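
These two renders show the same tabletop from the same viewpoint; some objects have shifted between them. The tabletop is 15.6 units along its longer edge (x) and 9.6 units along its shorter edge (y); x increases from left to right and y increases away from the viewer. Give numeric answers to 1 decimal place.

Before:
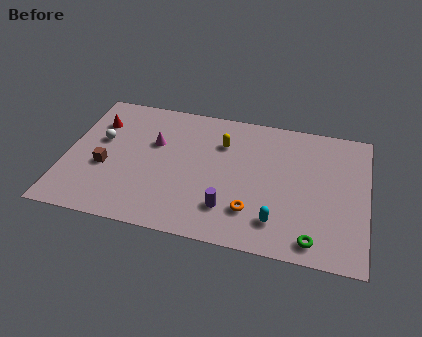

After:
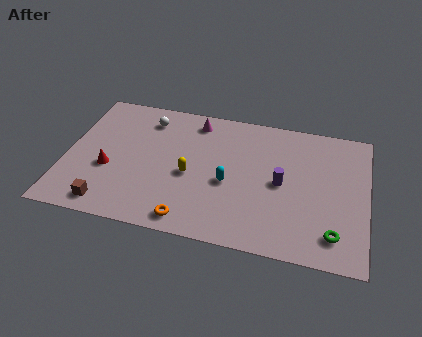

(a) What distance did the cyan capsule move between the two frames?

3.3

The cyan capsule moved from about (11.1, 2.0) to (8.5, 4.1), a distance of √(2.6² + 2.1²) ≈ 3.3.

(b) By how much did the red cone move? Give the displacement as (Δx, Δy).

(0.9, -3.3)

The red cone started near (1.4, 7.0) and ended near (2.3, 3.7).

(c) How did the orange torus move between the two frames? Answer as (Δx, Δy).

(-3.1, -1.3)

From the two frames, the orange torus sits at roughly (9.8, 2.4) before and (6.7, 1.1) after.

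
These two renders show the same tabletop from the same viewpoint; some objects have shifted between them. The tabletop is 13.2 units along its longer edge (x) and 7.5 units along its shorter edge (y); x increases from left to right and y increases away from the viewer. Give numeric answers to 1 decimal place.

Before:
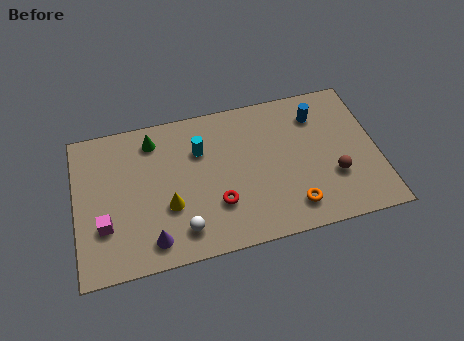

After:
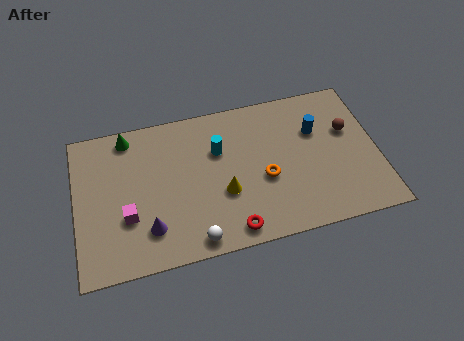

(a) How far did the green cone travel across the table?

1.2

The green cone was near (3.5, 6.2) before and (2.4, 6.6) after, so it travelled √(1.1² + 0.4²) ≈ 1.2 units.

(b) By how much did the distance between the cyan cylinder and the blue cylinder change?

-0.9

The distance was about 5.2 in the first image and 4.3 in the second, so they moved 0.9 units closer together.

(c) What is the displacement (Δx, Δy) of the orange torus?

(-1.1, 1.7)

The orange torus was at about (9.3, 1.4) and moved to about (8.2, 3.1).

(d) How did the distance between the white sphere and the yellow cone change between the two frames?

+1.0

Before: roughly 1.4 units apart; after: 2.4. That's 1.0 units further apart.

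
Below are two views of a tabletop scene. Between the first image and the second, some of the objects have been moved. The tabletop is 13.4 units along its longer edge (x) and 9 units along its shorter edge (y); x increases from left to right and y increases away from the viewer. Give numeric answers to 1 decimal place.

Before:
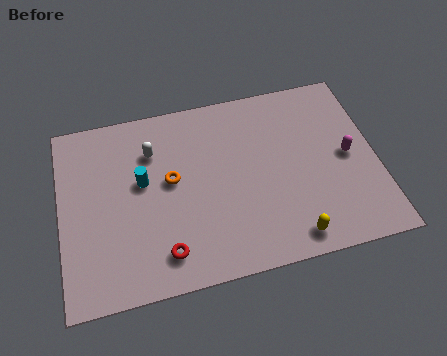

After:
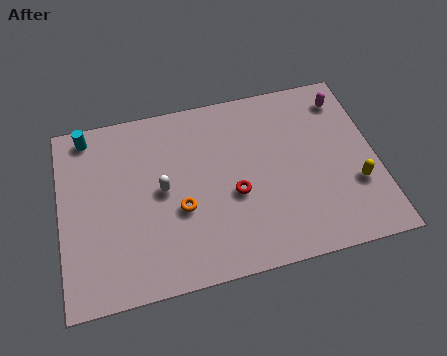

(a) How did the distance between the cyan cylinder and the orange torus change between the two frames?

+4.6

Before: roughly 1.2 units apart; after: 5.8. That's 4.6 units further apart.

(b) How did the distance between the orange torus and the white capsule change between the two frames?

-0.4

They were about 1.7 units apart before and 1.3 after — 0.4 units closer together.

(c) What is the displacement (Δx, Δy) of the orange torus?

(0.3, -1.5)

The orange torus started near (4.7, 5.0) and ended near (5.0, 3.5).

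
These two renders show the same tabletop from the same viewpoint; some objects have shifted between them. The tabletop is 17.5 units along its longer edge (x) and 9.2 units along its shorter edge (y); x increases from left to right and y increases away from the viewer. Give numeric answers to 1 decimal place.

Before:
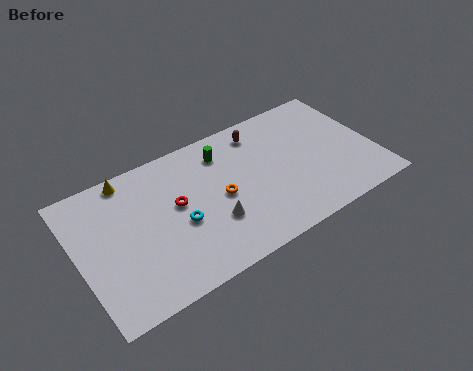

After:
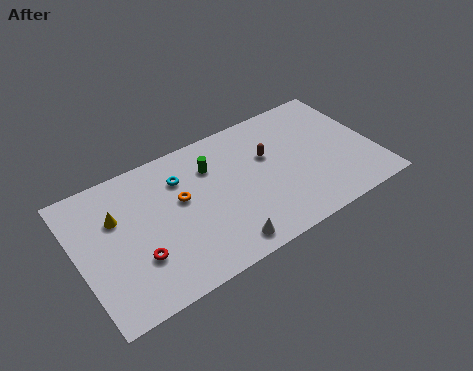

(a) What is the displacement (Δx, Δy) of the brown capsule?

(0.2, -1.9)

The brown capsule started near (11.2, 7.7) and ended near (11.4, 5.8).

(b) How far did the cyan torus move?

2.9

From (5.8, 3.9) to (6.3, 6.8), the cyan torus covered √(0.5² + 2.9²) ≈ 2.9 units.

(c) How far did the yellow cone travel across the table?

2.4

From (3.4, 8.3) to (2.4, 6.1), the yellow cone covered √(1.0² + 2.2²) ≈ 2.4 units.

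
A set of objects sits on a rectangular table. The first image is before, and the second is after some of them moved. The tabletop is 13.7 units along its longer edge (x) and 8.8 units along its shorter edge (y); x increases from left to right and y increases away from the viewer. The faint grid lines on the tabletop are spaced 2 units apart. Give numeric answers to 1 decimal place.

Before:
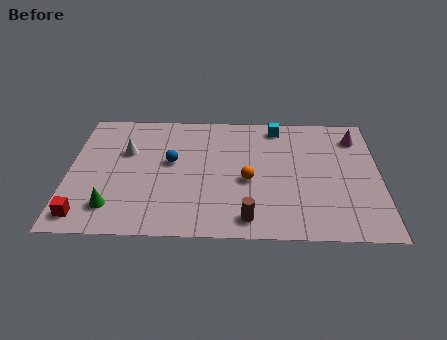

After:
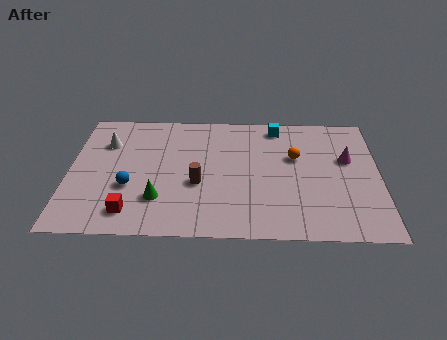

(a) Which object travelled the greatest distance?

the brown cylinder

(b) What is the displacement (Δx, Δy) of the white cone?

(-0.9, 0.6)

From the two frames, the white cone sits at roughly (2.5, 5.7) before and (1.6, 6.3) after.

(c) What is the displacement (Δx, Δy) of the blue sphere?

(-1.8, -1.8)

The blue sphere started near (4.5, 5.0) and ended near (2.7, 3.2).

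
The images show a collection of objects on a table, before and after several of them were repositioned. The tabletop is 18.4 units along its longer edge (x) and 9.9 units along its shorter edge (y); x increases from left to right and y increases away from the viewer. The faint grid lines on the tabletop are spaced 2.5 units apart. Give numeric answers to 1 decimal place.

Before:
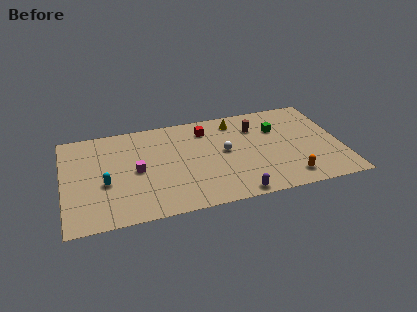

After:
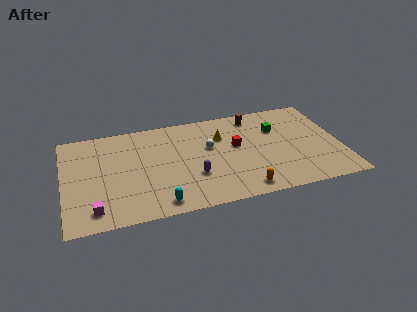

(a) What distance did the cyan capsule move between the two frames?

4.4

The cyan capsule was near (2.7, 4.0) before and (6.1, 1.2) after, so it travelled √(3.4² + 2.8²) ≈ 4.4 units.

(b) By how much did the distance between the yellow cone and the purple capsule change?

-3.3

The distance was about 7.5 in the first image and 4.2 in the second, so they moved 3.3 units closer together.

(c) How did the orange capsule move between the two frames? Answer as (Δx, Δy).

(-3.1, -0.4)

The orange capsule started near (14.7, 1.6) and ended near (11.6, 1.2).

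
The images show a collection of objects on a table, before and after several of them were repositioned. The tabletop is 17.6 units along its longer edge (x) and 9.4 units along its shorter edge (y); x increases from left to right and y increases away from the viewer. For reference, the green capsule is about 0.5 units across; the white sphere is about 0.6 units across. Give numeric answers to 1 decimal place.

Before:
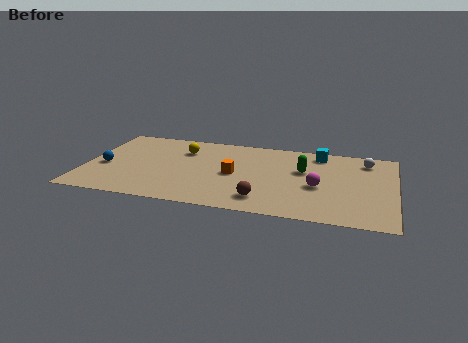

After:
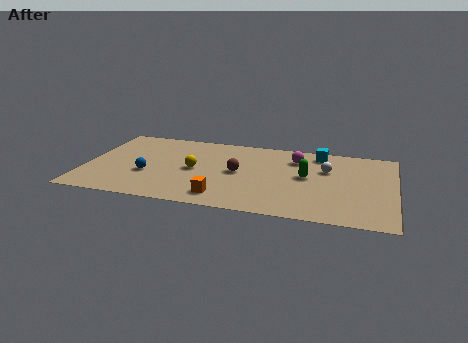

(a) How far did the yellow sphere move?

2.4

The yellow sphere was near (5.4, 6.9) before and (6.2, 4.6) after, so it travelled √(0.8² + 2.3²) ≈ 2.4 units.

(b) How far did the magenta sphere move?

3.5

The magenta sphere moved from about (13.3, 4.0) to (11.9, 7.2), a distance of √(1.4² + 3.2²) ≈ 3.5.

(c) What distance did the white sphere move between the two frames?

2.7

The white sphere moved from about (15.9, 7.7) to (13.7, 6.2), a distance of √(2.2² + 1.5²) ≈ 2.7.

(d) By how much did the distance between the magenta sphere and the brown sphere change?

+0.3

The distance was about 3.7 in the first image and 4.0 in the second, so they moved 0.3 units further apart.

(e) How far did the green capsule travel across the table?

0.7

From (12.4, 5.8) to (12.6, 5.1), the green capsule covered √(0.2² + 0.7²) ≈ 0.7 units.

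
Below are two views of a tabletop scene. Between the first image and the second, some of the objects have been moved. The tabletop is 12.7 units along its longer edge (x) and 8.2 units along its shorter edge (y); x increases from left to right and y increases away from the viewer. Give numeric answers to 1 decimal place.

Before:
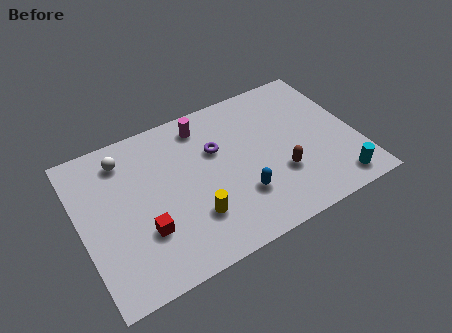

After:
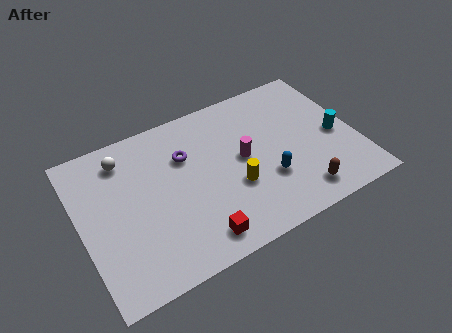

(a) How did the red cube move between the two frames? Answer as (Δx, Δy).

(2.2, -1.4)

The red cube started near (2.7, 2.6) and ended near (4.9, 1.2).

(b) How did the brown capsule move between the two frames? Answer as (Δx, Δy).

(0.7, -1.4)

The brown capsule was at about (9.0, 2.7) and moved to about (9.7, 1.3).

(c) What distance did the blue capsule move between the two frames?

1.3

The blue capsule was near (7.1, 2.4) before and (8.4, 2.7) after, so it travelled √(1.3² + 0.3²) ≈ 1.3 units.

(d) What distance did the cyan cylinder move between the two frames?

2.6

The cyan cylinder was near (11.4, 1.1) before and (11.8, 3.7) after, so it travelled √(0.4² + 2.6²) ≈ 2.6 units.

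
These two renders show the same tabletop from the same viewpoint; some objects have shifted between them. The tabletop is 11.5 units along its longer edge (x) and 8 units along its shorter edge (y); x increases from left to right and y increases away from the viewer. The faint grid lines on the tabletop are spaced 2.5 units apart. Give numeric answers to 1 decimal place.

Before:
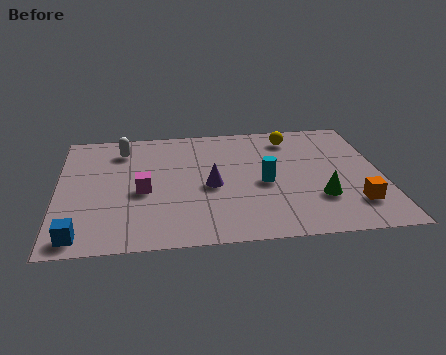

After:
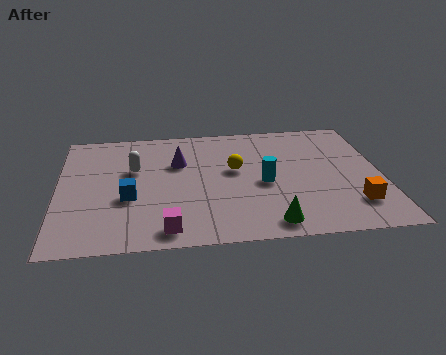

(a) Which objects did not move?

the orange cube and the cyan cylinder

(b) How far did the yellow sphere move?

2.9

The yellow sphere was near (8.4, 6.6) before and (6.3, 4.6) after, so it travelled √(2.1² + 2.0²) ≈ 2.9 units.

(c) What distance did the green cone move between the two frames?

2.3

The green cone moved from about (9.2, 2.4) to (7.4, 1.0), a distance of √(1.8² + 1.4²) ≈ 2.3.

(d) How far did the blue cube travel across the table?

2.8

The blue cube was near (0.8, 0.9) before and (2.5, 3.1) after, so it travelled √(1.7² + 2.2²) ≈ 2.8 units.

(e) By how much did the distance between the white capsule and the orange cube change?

-1.0

Before: roughly 9.3 units apart; after: 8.3. That's 1.0 units closer together.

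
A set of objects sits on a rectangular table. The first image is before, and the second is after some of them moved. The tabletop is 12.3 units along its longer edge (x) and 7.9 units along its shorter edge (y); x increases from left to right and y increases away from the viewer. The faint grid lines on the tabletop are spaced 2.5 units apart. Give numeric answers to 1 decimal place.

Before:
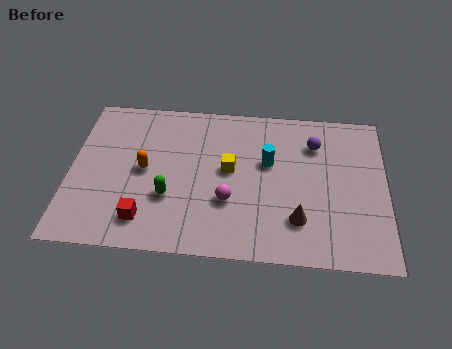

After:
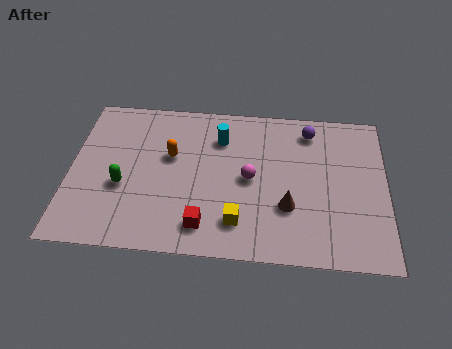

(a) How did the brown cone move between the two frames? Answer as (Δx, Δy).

(-0.4, 0.6)

The brown cone was at about (8.9, 2.0) and moved to about (8.5, 2.6).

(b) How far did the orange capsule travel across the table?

1.3

From (2.9, 4.0) to (3.9, 4.8), the orange capsule covered √(1.0² + 0.8²) ≈ 1.3 units.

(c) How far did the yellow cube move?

2.6

The yellow cube moved from about (6.2, 4.3) to (6.6, 1.7), a distance of √(0.4² + 2.6²) ≈ 2.6.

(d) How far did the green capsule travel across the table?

1.8

The green capsule moved from about (3.9, 2.7) to (2.1, 3.1), a distance of √(1.8² + 0.4²) ≈ 1.8.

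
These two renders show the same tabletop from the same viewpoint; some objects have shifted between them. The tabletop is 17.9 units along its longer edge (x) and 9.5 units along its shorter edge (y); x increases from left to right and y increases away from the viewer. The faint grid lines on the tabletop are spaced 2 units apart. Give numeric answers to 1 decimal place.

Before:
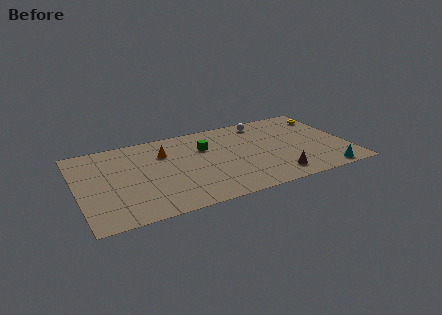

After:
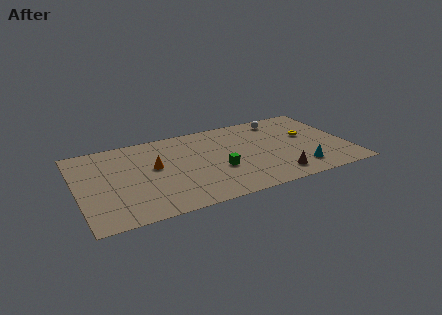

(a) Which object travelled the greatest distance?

the green cube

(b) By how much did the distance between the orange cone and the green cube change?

+1.8

The distance was about 2.7 in the first image and 4.5 in the second, so they moved 1.8 units further apart.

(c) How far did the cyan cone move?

1.9

From (16.0, 0.9) to (14.4, 1.9), the cyan cone covered √(1.6² + 1.0²) ≈ 1.9 units.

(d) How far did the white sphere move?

1.2

From (12.7, 8.2) to (13.9, 8.1), the white sphere covered √(1.2² + 0.1²) ≈ 1.2 units.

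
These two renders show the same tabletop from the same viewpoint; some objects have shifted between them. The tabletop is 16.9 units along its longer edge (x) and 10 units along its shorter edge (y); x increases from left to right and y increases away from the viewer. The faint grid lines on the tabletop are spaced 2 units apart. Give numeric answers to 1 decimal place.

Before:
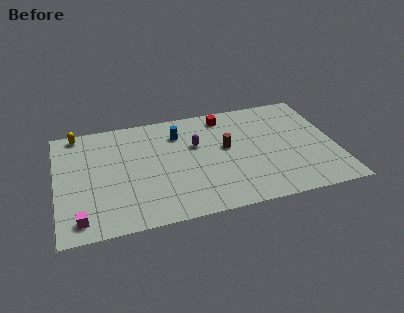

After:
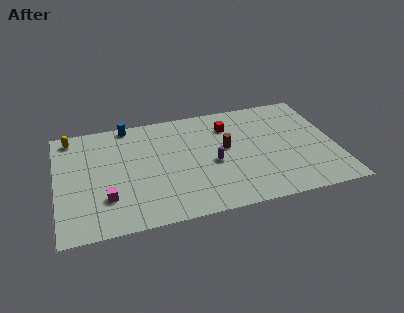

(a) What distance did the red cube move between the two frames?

1.0

The red cube moved from about (10.4, 8.6) to (10.6, 7.6), a distance of √(0.2² + 1.0²) ≈ 1.0.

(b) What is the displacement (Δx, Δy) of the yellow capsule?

(-0.4, -0.3)

The yellow capsule started near (1.4, 9.1) and ended near (1.0, 8.8).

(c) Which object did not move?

the brown cylinder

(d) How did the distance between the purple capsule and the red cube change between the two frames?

+0.4

Before: roughly 3.0 units apart; after: 3.4. That's 0.4 units further apart.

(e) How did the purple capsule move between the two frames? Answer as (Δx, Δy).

(0.9, -1.9)

The purple capsule started near (8.5, 6.3) and ended near (9.4, 4.4).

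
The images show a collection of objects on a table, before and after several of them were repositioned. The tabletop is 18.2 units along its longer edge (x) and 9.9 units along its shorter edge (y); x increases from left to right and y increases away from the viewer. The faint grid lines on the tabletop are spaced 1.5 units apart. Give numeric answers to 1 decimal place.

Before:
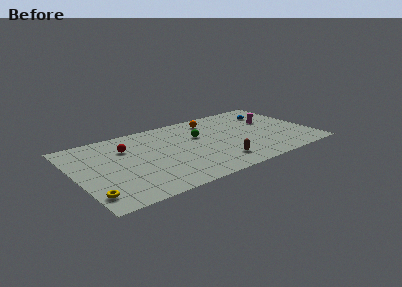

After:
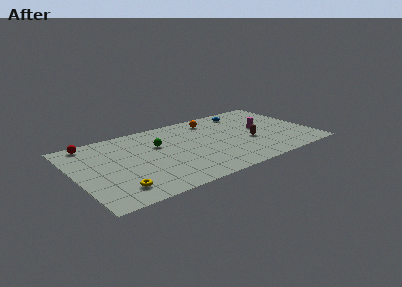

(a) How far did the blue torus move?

2.2

The blue torus moved from about (15.8, 7.5) to (13.8, 8.4), a distance of √(2.0² + 0.9²) ≈ 2.2.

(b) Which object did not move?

the orange sphere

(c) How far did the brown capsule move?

3.4

From (10.5, 2.0) to (13.3, 3.9), the brown capsule covered √(2.8² + 1.9²) ≈ 3.4 units.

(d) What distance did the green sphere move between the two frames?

3.2

The green sphere moved from about (9.7, 6.3) to (6.5, 6.4), a distance of √(3.2² + 0.1²) ≈ 3.2.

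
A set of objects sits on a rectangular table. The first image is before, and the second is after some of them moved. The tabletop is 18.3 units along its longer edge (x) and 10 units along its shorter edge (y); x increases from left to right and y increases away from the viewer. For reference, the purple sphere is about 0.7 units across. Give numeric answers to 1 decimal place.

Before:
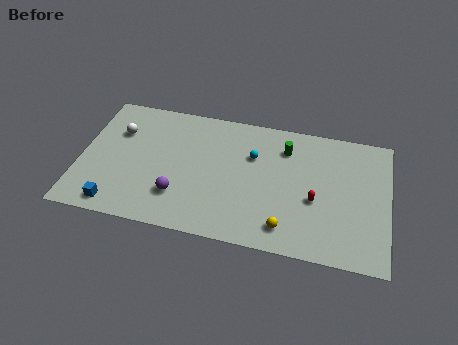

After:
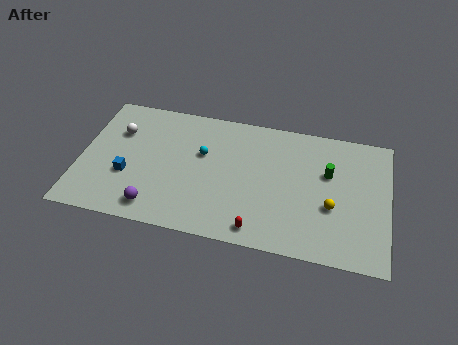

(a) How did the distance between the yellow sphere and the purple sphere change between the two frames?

+4.1

Before: roughly 6.5 units apart; after: 10.6. That's 4.1 units further apart.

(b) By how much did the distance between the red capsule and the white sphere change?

-1.8

They were about 12.2 units apart before and 10.4 after — 1.8 units closer together.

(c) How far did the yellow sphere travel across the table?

3.3

The yellow sphere was near (12.4, 1.7) before and (15.0, 3.8) after, so it travelled √(2.6² + 2.1²) ≈ 3.3 units.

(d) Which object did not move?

the white sphere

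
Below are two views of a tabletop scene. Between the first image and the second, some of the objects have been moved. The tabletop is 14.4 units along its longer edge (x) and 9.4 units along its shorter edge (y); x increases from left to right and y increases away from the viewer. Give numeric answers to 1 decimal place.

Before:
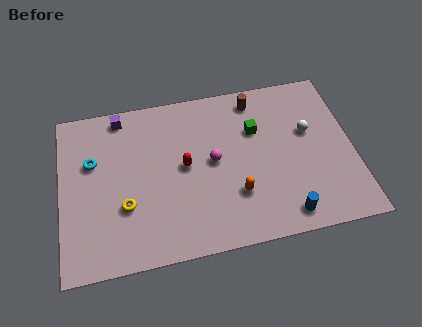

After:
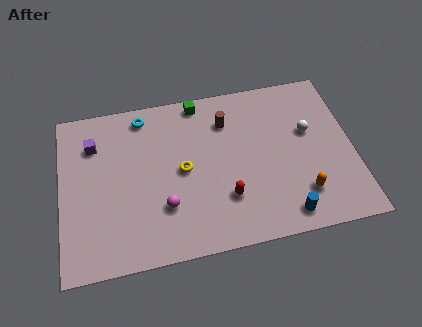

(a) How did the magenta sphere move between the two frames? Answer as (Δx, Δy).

(-2.5, -2.1)

The magenta sphere started near (7.5, 4.9) and ended near (5.0, 2.8).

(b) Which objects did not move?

the blue cylinder and the white sphere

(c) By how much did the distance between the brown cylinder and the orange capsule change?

+0.5

They were about 5.5 units apart before and 6.0 after — 0.5 units further apart.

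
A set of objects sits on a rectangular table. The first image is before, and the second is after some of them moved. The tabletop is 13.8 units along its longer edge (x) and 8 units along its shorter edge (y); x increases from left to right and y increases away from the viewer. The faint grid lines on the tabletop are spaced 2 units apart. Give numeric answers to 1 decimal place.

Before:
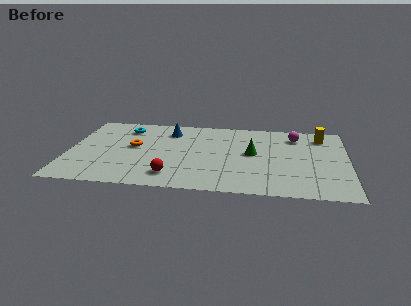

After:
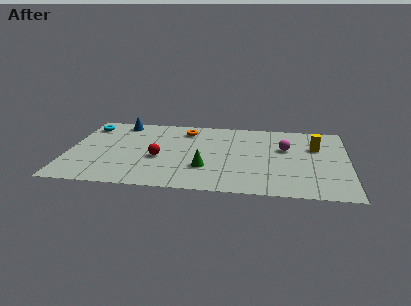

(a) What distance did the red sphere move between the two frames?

1.9

The red sphere was near (5.2, 1.5) before and (4.5, 3.3) after, so it travelled √(0.7² + 1.8²) ≈ 1.9 units.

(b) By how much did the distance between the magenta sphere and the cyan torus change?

+1.5

Before: roughly 8.5 units apart; after: 10.0. That's 1.5 units further apart.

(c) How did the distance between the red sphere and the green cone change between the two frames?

-2.4

They were about 4.8 units apart before and 2.4 after — 2.4 units closer together.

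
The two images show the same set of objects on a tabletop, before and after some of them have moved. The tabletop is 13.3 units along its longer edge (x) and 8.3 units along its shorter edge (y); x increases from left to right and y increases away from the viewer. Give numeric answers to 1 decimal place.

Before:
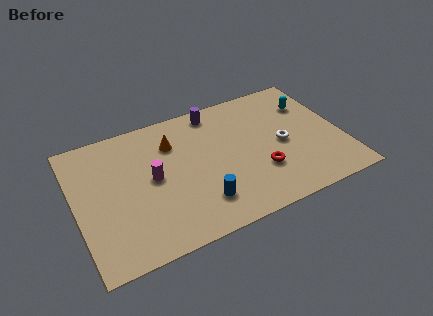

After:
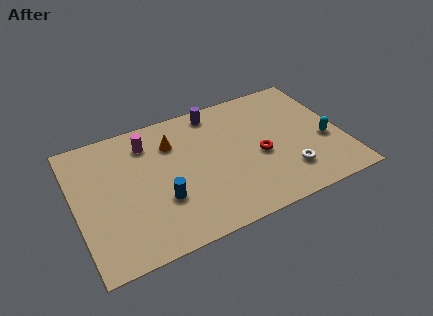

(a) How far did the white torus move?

1.9

The white torus moved from about (10.3, 3.9) to (10.3, 2.0), a distance of √(0.0² + 1.9²) ≈ 1.9.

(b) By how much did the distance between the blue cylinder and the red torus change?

+1.9

Before: roughly 3.2 units apart; after: 5.1. That's 1.9 units further apart.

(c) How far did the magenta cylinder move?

2.3

The magenta cylinder was near (3.8, 4.3) before and (3.8, 6.6) after, so it travelled √(0.0² + 2.3²) ≈ 2.3 units.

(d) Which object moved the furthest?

the cyan capsule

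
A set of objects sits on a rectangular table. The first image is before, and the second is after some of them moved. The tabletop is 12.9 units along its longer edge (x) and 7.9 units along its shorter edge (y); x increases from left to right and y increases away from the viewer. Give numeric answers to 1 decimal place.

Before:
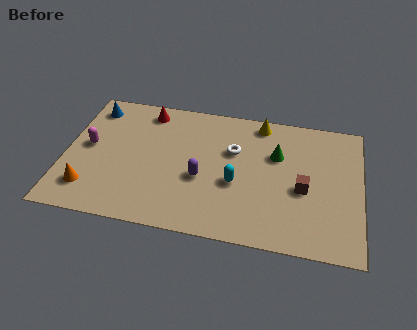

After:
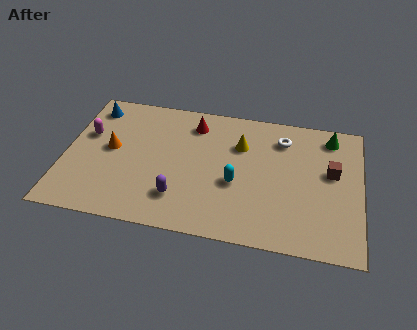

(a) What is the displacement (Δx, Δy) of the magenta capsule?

(-0.1, 0.7)

The magenta capsule was at about (1.0, 4.2) and moved to about (0.9, 4.9).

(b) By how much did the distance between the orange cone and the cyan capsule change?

-0.9

The distance was about 6.5 in the first image and 5.6 in the second, so they moved 0.9 units closer together.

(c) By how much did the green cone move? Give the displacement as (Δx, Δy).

(2.3, 1.5)

The green cone started near (9.2, 5.2) and ended near (11.5, 6.7).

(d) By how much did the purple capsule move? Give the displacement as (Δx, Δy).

(-0.9, -1.3)

The purple capsule started near (6.0, 3.2) and ended near (5.1, 1.9).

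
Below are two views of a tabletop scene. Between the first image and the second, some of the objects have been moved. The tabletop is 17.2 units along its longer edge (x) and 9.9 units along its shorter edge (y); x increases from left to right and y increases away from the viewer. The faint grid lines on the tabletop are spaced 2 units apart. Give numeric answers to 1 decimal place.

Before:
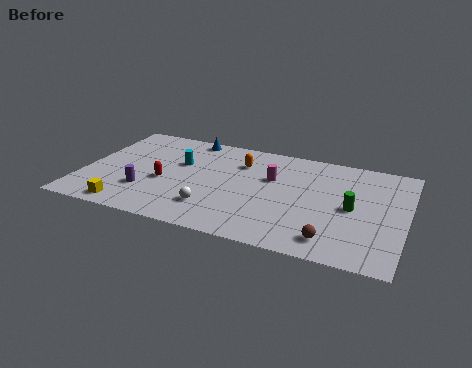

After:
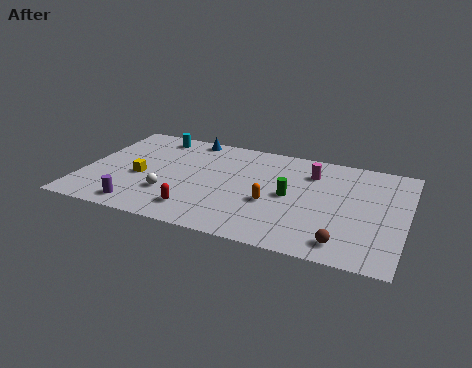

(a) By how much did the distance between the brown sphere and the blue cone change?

+0.5

They were about 11.2 units apart before and 11.7 after — 0.5 units further apart.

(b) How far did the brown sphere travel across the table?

0.6

The brown sphere was near (13.6, 1.6) before and (14.2, 1.5) after, so it travelled √(0.6² + 0.1²) ≈ 0.6 units.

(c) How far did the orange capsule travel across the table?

3.9

From (8.2, 7.3) to (10.2, 3.9), the orange capsule covered √(2.0² + 3.4²) ≈ 3.9 units.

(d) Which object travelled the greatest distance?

the orange capsule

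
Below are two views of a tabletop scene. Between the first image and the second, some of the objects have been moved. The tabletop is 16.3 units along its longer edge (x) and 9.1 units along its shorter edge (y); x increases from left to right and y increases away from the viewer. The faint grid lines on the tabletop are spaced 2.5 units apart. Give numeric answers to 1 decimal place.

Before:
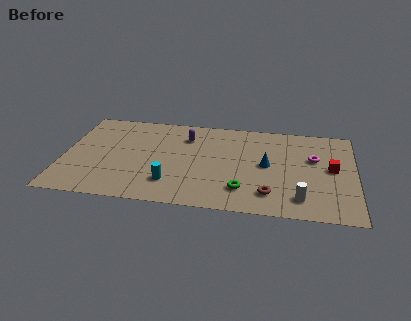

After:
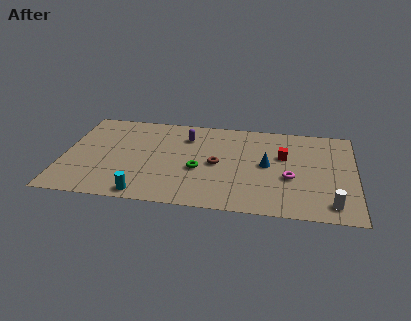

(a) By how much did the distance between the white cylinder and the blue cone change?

+1.3

The distance was about 3.6 in the first image and 4.9 in the second, so they moved 1.3 units further apart.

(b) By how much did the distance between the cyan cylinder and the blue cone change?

+1.8

They were about 5.9 units apart before and 7.7 after — 1.8 units further apart.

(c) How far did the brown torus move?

3.9

From (11.6, 1.9) to (8.6, 4.4), the brown torus covered √(3.0² + 2.5²) ≈ 3.9 units.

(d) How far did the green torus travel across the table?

3.0

The green torus was near (10.1, 2.1) before and (7.6, 3.7) after, so it travelled √(2.5² + 1.6²) ≈ 3.0 units.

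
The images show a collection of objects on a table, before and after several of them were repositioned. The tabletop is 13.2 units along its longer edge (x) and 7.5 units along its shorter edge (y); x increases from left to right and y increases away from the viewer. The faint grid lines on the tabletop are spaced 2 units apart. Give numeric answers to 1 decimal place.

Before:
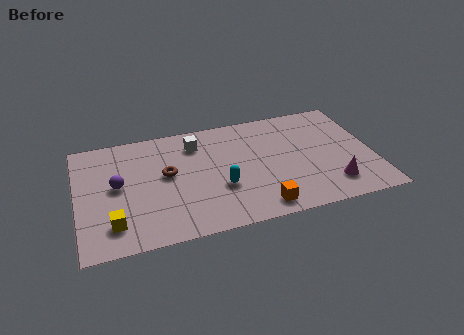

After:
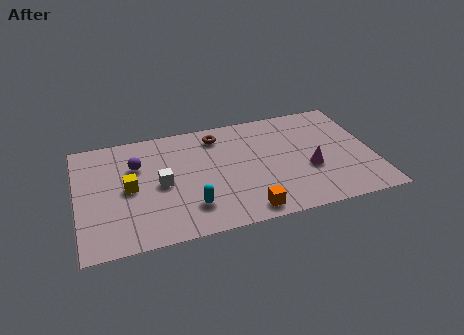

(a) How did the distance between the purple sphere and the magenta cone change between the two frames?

-1.8

They were about 9.7 units apart before and 7.9 after — 1.8 units closer together.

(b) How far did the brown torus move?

3.1

From (4.0, 4.2) to (6.4, 6.2), the brown torus covered √(2.4² + 2.0²) ≈ 3.1 units.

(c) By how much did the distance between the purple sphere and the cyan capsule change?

-0.7

They were about 4.7 units apart before and 4.0 after — 0.7 units closer together.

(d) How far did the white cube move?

2.9

The white cube moved from about (5.4, 5.9) to (3.7, 3.6), a distance of √(1.7² + 2.3²) ≈ 2.9.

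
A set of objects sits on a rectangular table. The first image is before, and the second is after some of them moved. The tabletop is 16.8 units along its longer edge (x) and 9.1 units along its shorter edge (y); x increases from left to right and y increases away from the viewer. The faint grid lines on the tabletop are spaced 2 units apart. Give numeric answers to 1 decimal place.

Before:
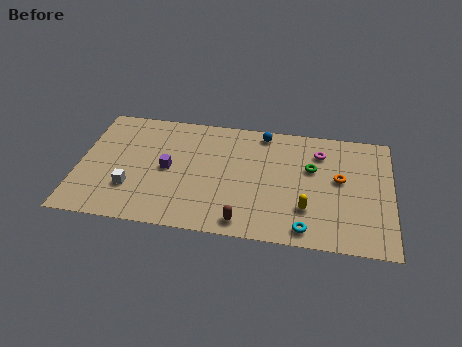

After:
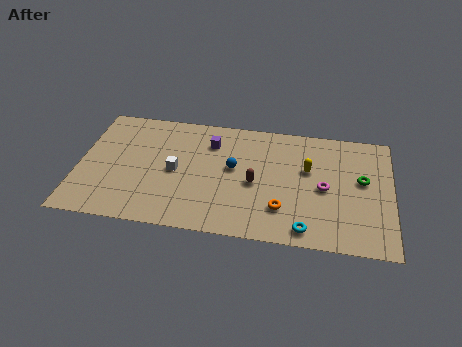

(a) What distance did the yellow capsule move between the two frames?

3.0

The yellow capsule moved from about (12.3, 2.6) to (12.3, 5.6), a distance of √(0.0² + 3.0²) ≈ 3.0.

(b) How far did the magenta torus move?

2.7

From (12.9, 7.0) to (13.2, 4.3), the magenta torus covered √(0.3² + 2.7²) ≈ 2.7 units.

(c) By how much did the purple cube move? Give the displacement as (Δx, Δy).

(2.2, 2.4)

The purple cube was at about (4.8, 4.5) and moved to about (7.0, 6.9).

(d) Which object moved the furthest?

the orange torus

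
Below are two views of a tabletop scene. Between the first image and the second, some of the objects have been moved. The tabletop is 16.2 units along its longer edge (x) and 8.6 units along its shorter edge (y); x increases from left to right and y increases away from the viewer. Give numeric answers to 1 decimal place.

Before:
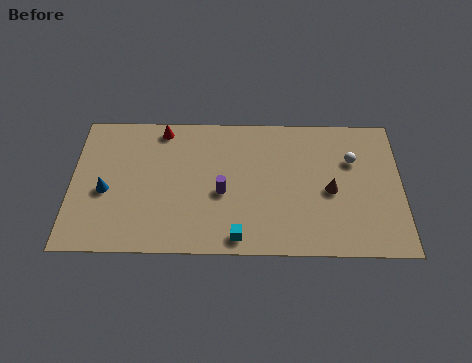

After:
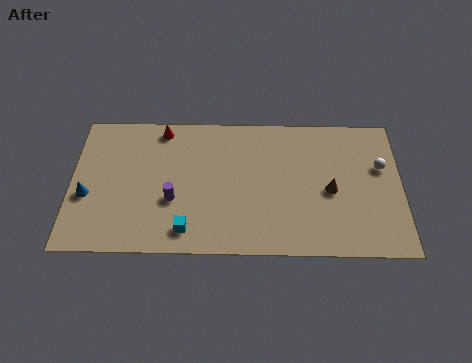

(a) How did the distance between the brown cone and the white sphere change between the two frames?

+0.7

Before: roughly 2.2 units apart; after: 2.9. That's 0.7 units further apart.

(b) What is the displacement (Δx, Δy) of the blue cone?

(-0.9, -0.3)

The blue cone started near (1.7, 3.7) and ended near (0.8, 3.4).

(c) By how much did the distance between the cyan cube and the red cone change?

-1.3

They were about 7.6 units apart before and 6.3 after — 1.3 units closer together.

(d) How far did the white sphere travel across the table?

1.5

The white sphere moved from about (13.8, 5.8) to (15.2, 5.4), a distance of √(1.4² + 0.4²) ≈ 1.5.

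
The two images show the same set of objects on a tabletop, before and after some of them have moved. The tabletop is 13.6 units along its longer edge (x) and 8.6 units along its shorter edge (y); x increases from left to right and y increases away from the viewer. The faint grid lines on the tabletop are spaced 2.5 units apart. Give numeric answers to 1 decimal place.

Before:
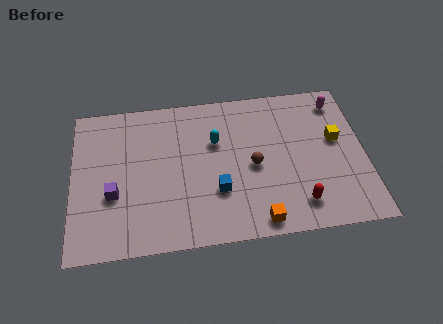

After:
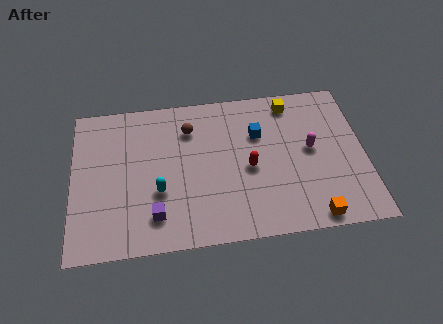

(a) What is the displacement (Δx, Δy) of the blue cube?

(2.0, 3.0)

The blue cube started near (6.7, 2.8) and ended near (8.7, 5.8).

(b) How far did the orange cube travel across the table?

2.5

The orange cube moved from about (8.5, 0.9) to (11.0, 0.8), a distance of √(2.5² + 0.1²) ≈ 2.5.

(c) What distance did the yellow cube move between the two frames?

3.1

The yellow cube moved from about (12.3, 5.0) to (10.3, 7.4), a distance of √(2.0² + 2.4²) ≈ 3.1.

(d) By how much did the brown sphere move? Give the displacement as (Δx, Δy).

(-2.9, 2.5)

The brown sphere was at about (8.4, 4.0) and moved to about (5.5, 6.5).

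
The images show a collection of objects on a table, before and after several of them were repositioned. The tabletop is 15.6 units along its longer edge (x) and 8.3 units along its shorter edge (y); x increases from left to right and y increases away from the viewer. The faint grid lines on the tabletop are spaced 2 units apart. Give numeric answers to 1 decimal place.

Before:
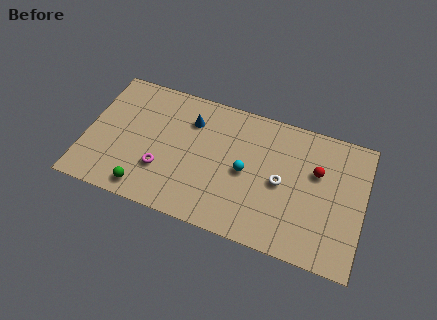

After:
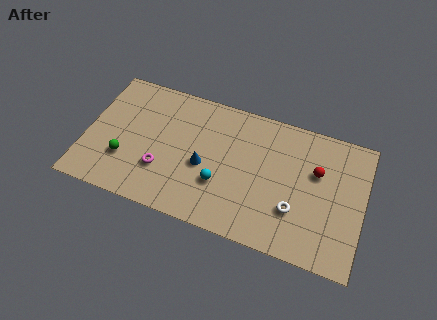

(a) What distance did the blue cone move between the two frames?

2.8

The blue cone moved from about (5.7, 6.2) to (6.7, 3.6), a distance of √(1.0² + 2.6²) ≈ 2.8.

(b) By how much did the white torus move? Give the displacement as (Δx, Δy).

(0.9, -1.4)

The white torus was at about (11.0, 4.0) and moved to about (11.9, 2.6).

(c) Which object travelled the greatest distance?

the blue cone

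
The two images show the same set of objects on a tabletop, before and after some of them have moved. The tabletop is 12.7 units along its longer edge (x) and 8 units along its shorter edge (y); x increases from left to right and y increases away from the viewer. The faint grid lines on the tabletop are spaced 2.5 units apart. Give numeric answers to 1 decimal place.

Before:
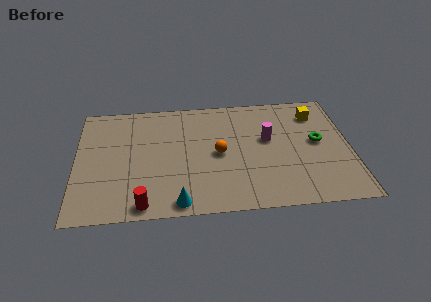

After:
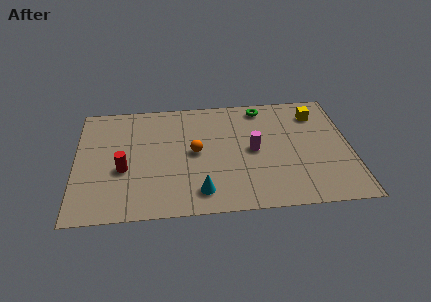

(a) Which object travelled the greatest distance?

the green torus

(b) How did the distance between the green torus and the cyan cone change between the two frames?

-1.0

They were about 7.4 units apart before and 6.4 after — 1.0 units closer together.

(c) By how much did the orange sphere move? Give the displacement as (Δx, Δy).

(-1.1, 0.2)

From the two frames, the orange sphere sits at roughly (6.6, 3.9) before and (5.5, 4.1) after.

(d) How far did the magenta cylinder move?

1.0

From (8.9, 4.7) to (8.2, 4.0), the magenta cylinder covered √(0.7² + 0.7²) ≈ 1.0 units.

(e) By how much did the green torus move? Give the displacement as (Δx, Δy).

(-2.5, 2.7)

The green torus started near (11.2, 4.3) and ended near (8.7, 7.0).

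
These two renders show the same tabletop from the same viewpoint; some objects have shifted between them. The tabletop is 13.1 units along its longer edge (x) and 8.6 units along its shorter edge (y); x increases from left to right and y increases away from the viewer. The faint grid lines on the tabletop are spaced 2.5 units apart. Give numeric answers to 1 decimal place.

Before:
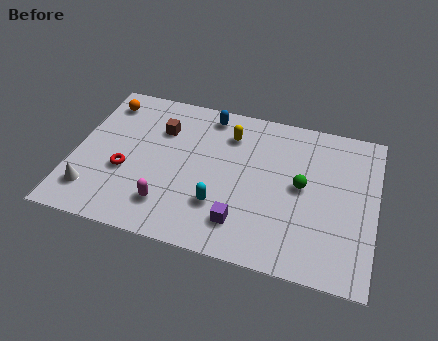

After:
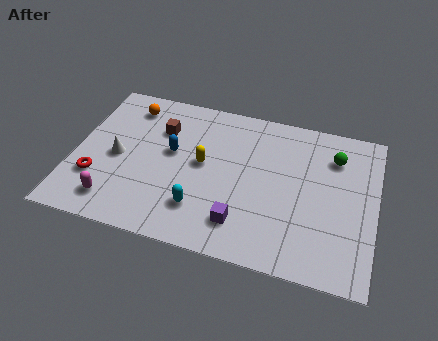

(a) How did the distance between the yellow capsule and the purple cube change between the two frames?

-1.5

Before: roughly 4.9 units apart; after: 3.4. That's 1.5 units closer together.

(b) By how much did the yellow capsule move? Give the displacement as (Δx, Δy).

(-1.0, -2.0)

From the two frames, the yellow capsule sits at roughly (6.6, 6.6) before and (5.6, 4.6) after.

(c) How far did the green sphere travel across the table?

2.4

From (9.9, 4.5) to (11.2, 6.5), the green sphere covered √(1.3² + 2.0²) ≈ 2.4 units.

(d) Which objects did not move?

the purple cube and the brown cube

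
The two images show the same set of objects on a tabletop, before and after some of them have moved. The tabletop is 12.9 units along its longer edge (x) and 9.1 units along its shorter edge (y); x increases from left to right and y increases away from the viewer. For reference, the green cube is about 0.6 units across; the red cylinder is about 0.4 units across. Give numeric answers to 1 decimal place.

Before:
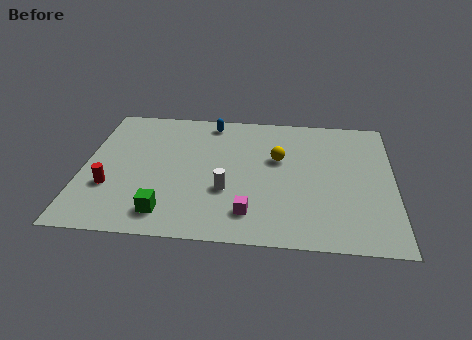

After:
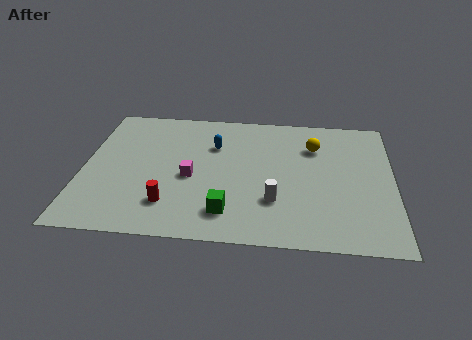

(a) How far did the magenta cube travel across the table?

3.3

From (7.0, 1.8) to (4.5, 4.0), the magenta cube covered √(2.5² + 2.2²) ≈ 3.3 units.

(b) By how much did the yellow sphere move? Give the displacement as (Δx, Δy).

(1.5, 1.0)

The yellow sphere started near (8.1, 5.6) and ended near (9.6, 6.6).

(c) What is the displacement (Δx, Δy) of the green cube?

(2.5, 0.3)

The green cube was at about (3.6, 1.5) and moved to about (6.1, 1.8).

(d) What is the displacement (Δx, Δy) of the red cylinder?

(2.5, -0.9)

The red cylinder started near (1.2, 3.0) and ended near (3.7, 2.1).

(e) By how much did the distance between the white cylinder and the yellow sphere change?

+1.0

They were about 3.2 units apart before and 4.2 after — 1.0 units further apart.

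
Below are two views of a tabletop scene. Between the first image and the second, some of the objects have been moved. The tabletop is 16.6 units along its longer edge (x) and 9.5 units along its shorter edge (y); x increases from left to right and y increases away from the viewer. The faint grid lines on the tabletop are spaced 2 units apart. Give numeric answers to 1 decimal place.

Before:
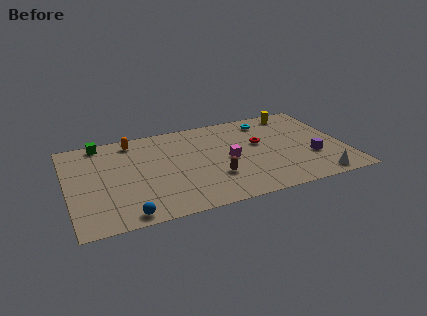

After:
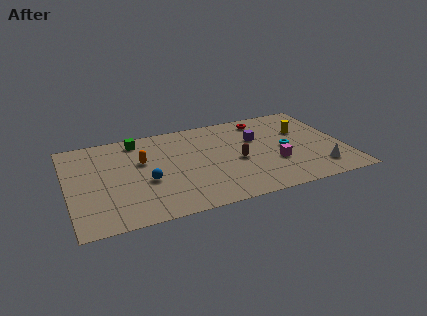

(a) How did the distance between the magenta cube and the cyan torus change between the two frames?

-2.8

The distance was about 4.3 in the first image and 1.5 in the second, so they moved 2.8 units closer together.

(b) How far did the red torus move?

2.5

From (11.6, 5.6) to (12.1, 8.1), the red torus covered √(0.5² + 2.5²) ≈ 2.5 units.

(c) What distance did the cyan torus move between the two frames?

3.4

From (12.3, 7.9) to (13.1, 4.6), the cyan torus covered √(0.8² + 3.3²) ≈ 3.4 units.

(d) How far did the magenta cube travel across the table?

3.0

The magenta cube moved from about (9.6, 4.5) to (12.3, 3.3), a distance of √(2.7² + 1.2²) ≈ 3.0.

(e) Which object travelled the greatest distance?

the purple cube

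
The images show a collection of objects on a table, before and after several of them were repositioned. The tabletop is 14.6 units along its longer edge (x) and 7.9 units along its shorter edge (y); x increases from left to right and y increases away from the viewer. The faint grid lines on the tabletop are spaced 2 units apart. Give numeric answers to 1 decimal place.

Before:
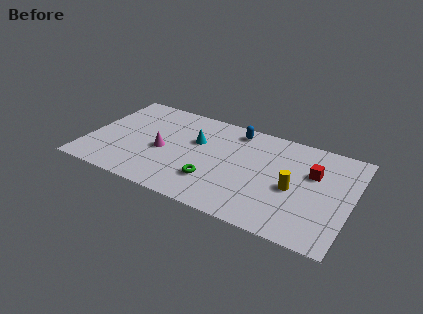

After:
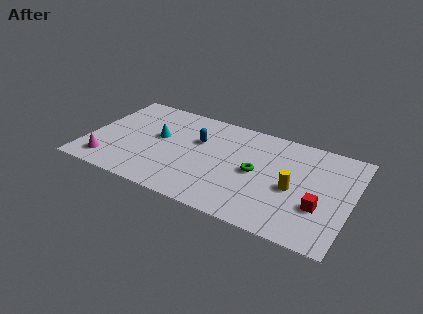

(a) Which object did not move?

the yellow cylinder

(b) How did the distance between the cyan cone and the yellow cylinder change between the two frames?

+2.0

The distance was about 5.8 in the first image and 7.8 in the second, so they moved 2.0 units further apart.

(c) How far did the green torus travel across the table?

2.8

The green torus moved from about (7.2, 2.2) to (9.4, 3.9), a distance of √(2.2² + 1.7²) ≈ 2.8.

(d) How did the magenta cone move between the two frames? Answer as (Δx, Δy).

(-2.8, -2.1)

The magenta cone was at about (4.2, 3.5) and moved to about (1.4, 1.4).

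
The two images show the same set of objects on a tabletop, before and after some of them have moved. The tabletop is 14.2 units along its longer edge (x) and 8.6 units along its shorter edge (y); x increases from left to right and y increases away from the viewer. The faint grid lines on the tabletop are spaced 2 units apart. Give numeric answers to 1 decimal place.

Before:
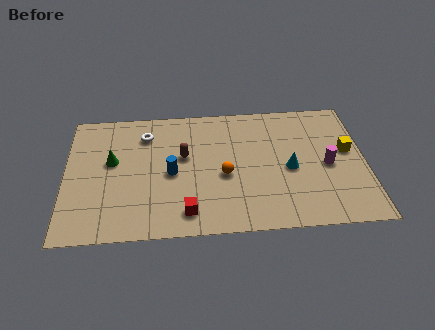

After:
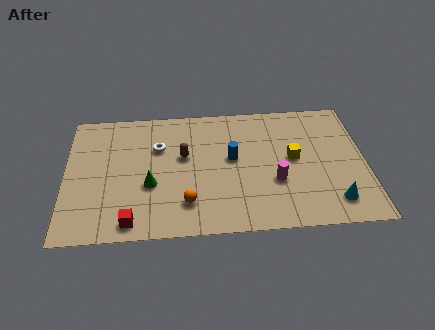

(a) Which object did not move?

the brown capsule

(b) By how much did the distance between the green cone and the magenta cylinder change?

-4.3

The distance was about 10.2 in the first image and 5.9 in the second, so they moved 4.3 units closer together.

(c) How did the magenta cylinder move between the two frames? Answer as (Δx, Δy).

(-2.5, -0.9)

The magenta cylinder was at about (12.4, 4.0) and moved to about (9.9, 3.1).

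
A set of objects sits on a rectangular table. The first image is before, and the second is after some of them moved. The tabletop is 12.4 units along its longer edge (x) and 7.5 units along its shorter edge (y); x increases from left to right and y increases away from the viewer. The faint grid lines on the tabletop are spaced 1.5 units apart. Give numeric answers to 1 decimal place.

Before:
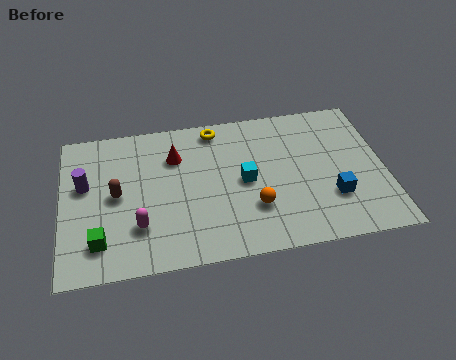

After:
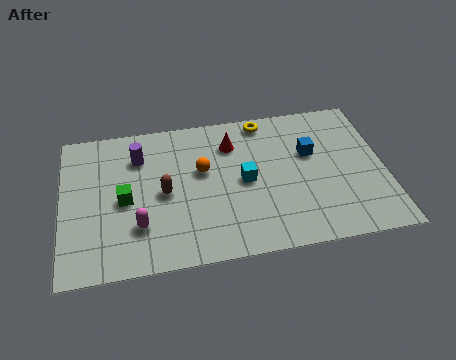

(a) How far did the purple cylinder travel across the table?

2.4

The purple cylinder was near (0.9, 4.5) before and (3.0, 5.6) after, so it travelled √(2.1² + 1.1²) ≈ 2.4 units.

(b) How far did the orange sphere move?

2.9

The orange sphere was near (7.3, 2.3) before and (5.4, 4.5) after, so it travelled √(1.9² + 2.2²) ≈ 2.9 units.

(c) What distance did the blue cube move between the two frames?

2.5

The blue cube moved from about (10.3, 2.3) to (9.6, 4.7), a distance of √(0.7² + 2.4²) ≈ 2.5.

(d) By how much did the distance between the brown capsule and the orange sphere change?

-3.7

They were about 5.4 units apart before and 1.7 after — 3.7 units closer together.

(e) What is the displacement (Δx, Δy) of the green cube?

(1.0, 1.9)

The green cube was at about (1.4, 1.6) and moved to about (2.4, 3.5).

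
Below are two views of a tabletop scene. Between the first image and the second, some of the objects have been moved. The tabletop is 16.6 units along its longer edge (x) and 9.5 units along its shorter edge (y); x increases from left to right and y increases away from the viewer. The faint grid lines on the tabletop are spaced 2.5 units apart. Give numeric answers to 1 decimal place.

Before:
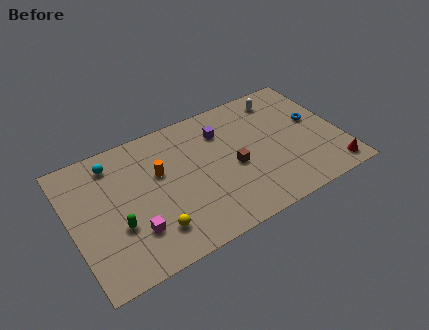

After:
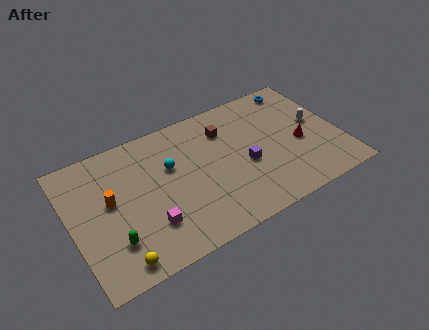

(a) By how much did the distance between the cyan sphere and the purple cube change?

-1.9

They were about 6.7 units apart before and 4.8 after — 1.9 units closer together.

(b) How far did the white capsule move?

3.3

The white capsule was near (13.5, 8.0) before and (15.3, 5.2) after, so it travelled √(1.8² + 2.8²) ≈ 3.3 units.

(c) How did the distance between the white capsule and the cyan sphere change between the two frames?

-1.5

Before: roughly 10.6 units apart; after: 9.1. That's 1.5 units closer together.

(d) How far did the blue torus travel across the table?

3.0

From (15.2, 5.4) to (14.7, 8.4), the blue torus covered √(0.5² + 3.0²) ≈ 3.0 units.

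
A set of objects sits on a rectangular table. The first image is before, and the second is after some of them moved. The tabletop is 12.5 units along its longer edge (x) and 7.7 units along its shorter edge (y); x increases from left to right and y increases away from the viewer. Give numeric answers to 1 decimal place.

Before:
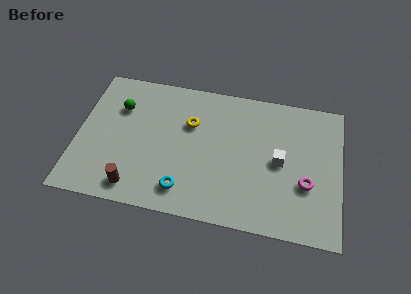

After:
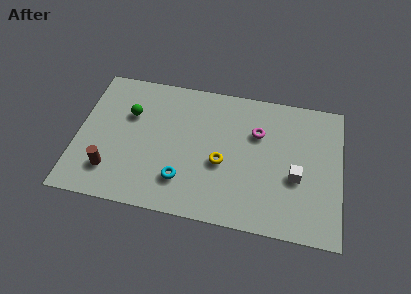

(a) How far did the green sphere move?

0.6

The green sphere was near (1.9, 5.4) before and (2.4, 5.1) after, so it travelled √(0.5² + 0.3²) ≈ 0.6 units.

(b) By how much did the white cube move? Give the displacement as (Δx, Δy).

(0.8, -0.7)

The white cube was at about (9.6, 3.8) and moved to about (10.4, 3.1).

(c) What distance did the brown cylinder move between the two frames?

1.4

From (2.9, 1.1) to (1.7, 1.8), the brown cylinder covered √(1.2² + 0.7²) ≈ 1.4 units.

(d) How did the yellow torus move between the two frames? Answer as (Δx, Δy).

(1.6, -1.9)

The yellow torus started near (5.3, 5.1) and ended near (6.9, 3.2).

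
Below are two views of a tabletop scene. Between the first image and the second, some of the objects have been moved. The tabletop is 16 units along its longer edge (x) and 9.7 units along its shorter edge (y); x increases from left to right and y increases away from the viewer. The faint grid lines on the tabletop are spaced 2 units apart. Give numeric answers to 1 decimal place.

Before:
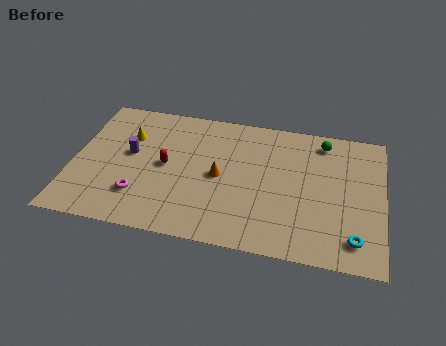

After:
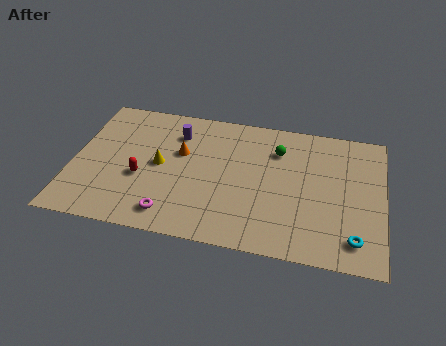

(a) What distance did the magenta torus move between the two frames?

2.0

From (3.6, 2.5) to (5.3, 1.5), the magenta torus covered √(1.7² + 1.0²) ≈ 2.0 units.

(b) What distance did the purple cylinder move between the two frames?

3.0

The purple cylinder moved from about (2.9, 5.4) to (5.2, 7.4), a distance of √(2.3² + 2.0²) ≈ 3.0.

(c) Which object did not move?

the cyan torus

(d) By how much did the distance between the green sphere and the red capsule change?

-1.0

The distance was about 8.7 in the first image and 7.7 in the second, so they moved 1.0 units closer together.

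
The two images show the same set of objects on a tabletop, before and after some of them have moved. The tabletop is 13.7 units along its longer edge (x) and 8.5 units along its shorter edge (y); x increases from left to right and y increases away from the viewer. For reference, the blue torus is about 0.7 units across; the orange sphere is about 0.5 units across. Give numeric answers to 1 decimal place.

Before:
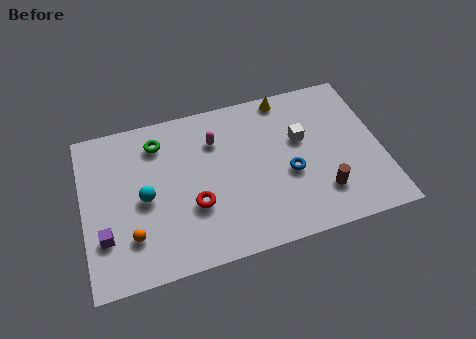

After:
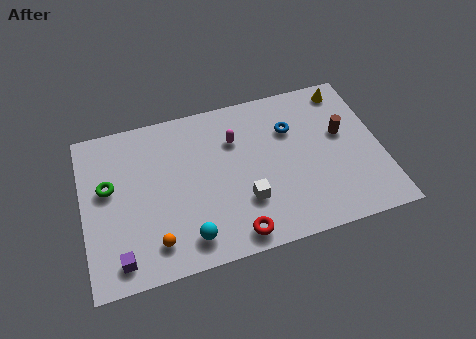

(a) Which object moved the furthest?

the white cube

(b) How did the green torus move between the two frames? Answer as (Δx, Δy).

(-2.4, -1.8)

The green torus started near (3.6, 6.8) and ended near (1.2, 5.0).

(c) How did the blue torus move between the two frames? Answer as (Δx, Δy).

(0.3, 2.4)

From the two frames, the blue torus sits at roughly (9.4, 3.5) before and (9.7, 5.9) after.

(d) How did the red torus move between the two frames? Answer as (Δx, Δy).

(1.7, -2.0)

From the two frames, the red torus sits at roughly (5.0, 3.0) before and (6.7, 1.0) after.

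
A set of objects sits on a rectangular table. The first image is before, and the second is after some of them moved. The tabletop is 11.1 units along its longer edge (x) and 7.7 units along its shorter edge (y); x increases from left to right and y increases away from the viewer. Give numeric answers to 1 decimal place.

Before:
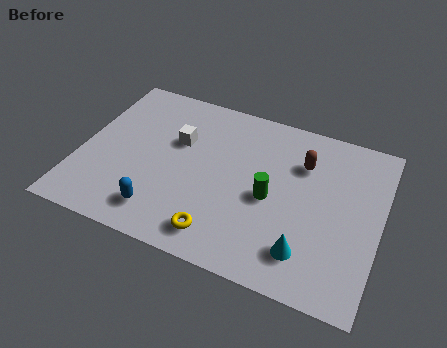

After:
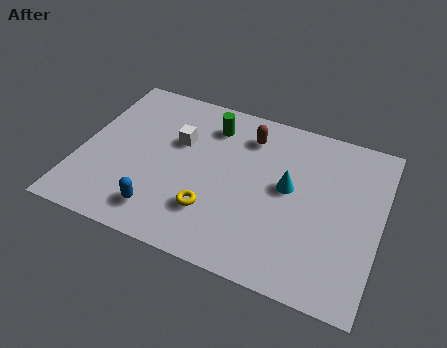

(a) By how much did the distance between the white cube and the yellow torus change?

-1.0

They were about 4.2 units apart before and 3.2 after — 1.0 units closer together.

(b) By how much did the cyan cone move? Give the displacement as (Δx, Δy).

(-0.9, 2.6)

From the two frames, the cyan cone sits at roughly (8.6, 1.6) before and (7.7, 4.2) after.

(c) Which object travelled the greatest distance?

the green cylinder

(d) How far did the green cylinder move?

3.6

The green cylinder moved from about (7.1, 3.5) to (4.6, 6.1), a distance of √(2.5² + 2.6²) ≈ 3.6.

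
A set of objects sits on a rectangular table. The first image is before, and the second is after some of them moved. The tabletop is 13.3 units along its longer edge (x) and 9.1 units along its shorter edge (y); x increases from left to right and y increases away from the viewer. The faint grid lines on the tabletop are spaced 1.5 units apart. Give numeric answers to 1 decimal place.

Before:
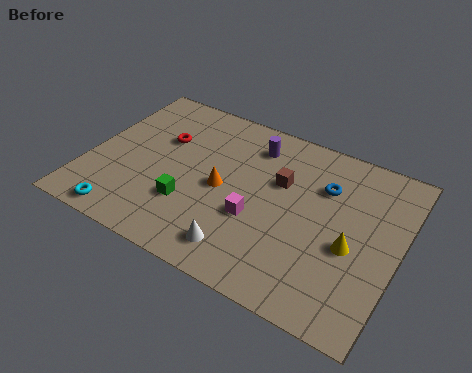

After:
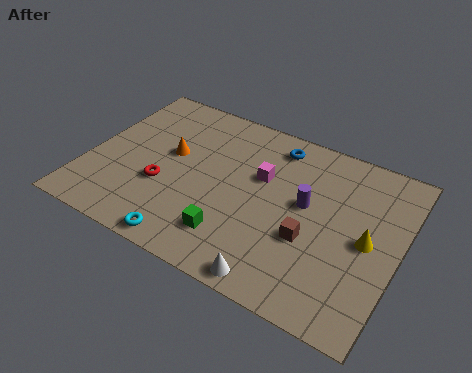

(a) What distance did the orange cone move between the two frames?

2.6

The orange cone moved from about (5.8, 4.3) to (3.4, 5.2), a distance of √(2.4² + 0.9²) ≈ 2.6.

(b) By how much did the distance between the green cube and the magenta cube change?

+0.9

Before: roughly 2.9 units apart; after: 3.8. That's 0.9 units further apart.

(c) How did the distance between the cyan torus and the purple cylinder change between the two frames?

-1.7

The distance was about 7.9 in the first image and 6.2 in the second, so they moved 1.7 units closer together.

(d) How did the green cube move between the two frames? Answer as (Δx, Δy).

(2.0, -0.8)

From the two frames, the green cube sits at roughly (4.6, 2.8) before and (6.6, 2.0) after.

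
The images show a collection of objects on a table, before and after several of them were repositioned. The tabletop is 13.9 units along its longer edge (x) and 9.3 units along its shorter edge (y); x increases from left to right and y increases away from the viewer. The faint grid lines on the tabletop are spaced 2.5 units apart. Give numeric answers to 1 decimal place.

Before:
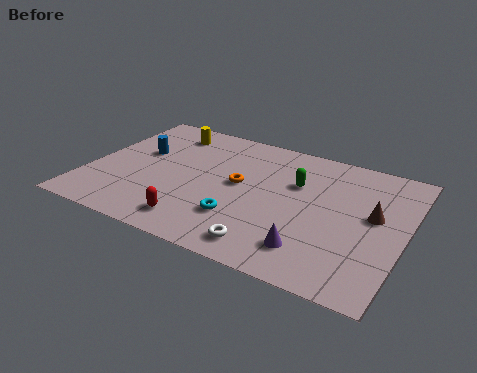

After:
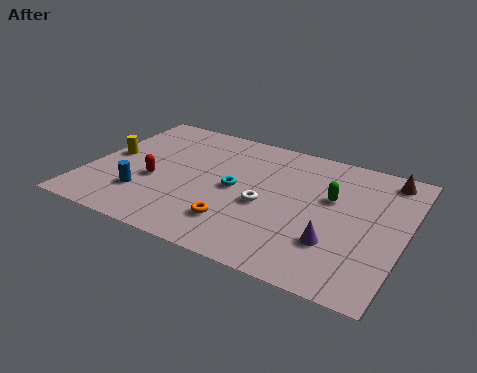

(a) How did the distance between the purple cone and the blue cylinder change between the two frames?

-0.6

The distance was about 9.0 in the first image and 8.4 in the second, so they moved 0.6 units closer together.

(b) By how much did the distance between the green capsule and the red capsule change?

+1.9

Before: roughly 6.0 units apart; after: 7.9. That's 1.9 units further apart.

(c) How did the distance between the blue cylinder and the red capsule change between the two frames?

-4.0

They were about 5.2 units apart before and 1.2 after — 4.0 units closer together.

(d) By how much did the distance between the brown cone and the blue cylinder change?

+1.0

The distance was about 10.5 in the first image and 11.5 in the second, so they moved 1.0 units further apart.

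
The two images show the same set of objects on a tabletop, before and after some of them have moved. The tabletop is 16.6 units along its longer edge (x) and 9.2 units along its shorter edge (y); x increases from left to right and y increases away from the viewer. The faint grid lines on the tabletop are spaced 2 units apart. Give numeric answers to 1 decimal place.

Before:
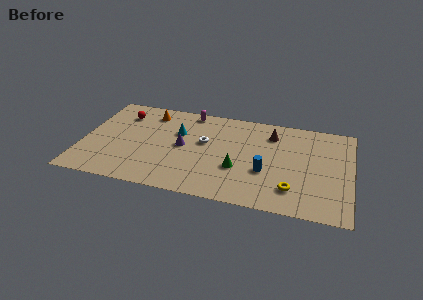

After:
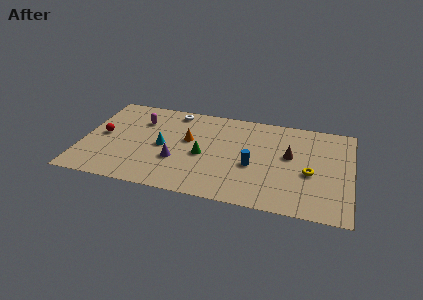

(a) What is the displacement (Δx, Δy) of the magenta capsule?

(-3.0, -1.6)

The magenta capsule was at about (6.4, 8.3) and moved to about (3.4, 6.7).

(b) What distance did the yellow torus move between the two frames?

2.1

The yellow torus moved from about (13.1, 2.1) to (14.1, 3.9), a distance of √(1.0² + 1.8²) ≈ 2.1.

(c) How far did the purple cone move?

1.5

From (6.2, 4.7) to (5.9, 3.2), the purple cone covered √(0.3² + 1.5²) ≈ 1.5 units.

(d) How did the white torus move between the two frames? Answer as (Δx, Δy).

(-2.1, 2.7)

From the two frames, the white torus sits at roughly (7.5, 5.4) before and (5.4, 8.1) after.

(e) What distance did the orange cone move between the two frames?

3.4

The orange cone moved from about (3.9, 7.6) to (6.5, 5.4), a distance of √(2.6² + 2.2²) ≈ 3.4.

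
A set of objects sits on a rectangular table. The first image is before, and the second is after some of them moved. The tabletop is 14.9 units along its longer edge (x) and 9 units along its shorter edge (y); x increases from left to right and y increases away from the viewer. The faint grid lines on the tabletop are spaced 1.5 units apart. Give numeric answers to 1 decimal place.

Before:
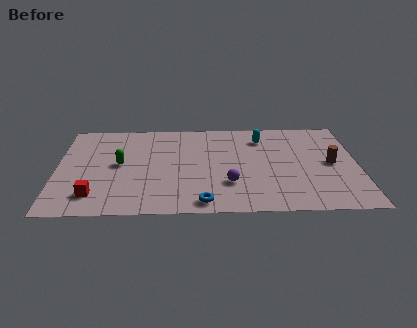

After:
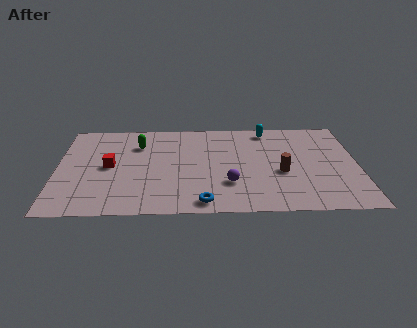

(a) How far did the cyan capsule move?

0.9

The cyan capsule moved from about (10.2, 7.1) to (10.5, 7.9), a distance of √(0.3² + 0.8²) ≈ 0.9.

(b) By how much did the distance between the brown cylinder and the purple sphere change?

-2.6

They were about 5.4 units apart before and 2.8 after — 2.6 units closer together.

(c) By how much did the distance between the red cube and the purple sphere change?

-0.5

They were about 6.7 units apart before and 6.2 after — 0.5 units closer together.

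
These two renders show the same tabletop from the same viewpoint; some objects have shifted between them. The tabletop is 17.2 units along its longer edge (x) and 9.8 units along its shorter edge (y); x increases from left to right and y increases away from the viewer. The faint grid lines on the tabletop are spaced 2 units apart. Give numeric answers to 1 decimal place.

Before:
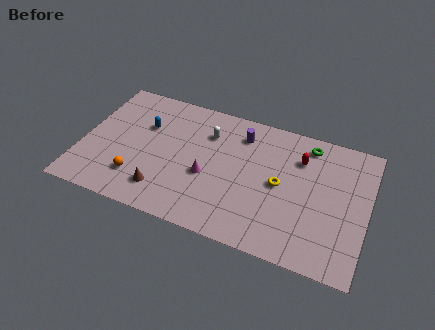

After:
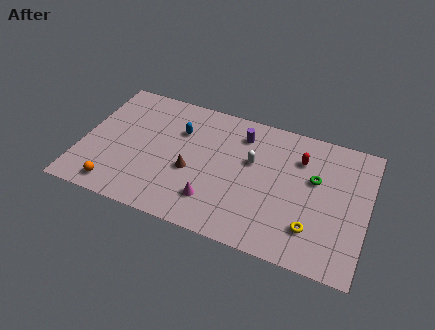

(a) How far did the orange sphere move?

1.6

The orange sphere moved from about (3.6, 2.4) to (2.4, 1.3), a distance of √(1.2² + 1.1²) ≈ 1.6.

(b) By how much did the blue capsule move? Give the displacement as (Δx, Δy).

(2.1, 0.3)

The blue capsule was at about (3.6, 6.5) and moved to about (5.7, 6.8).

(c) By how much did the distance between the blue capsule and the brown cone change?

-1.8

They were about 4.8 units apart before and 3.0 after — 1.8 units closer together.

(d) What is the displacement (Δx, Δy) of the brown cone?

(1.5, 2.0)

The brown cone was at about (5.2, 2.0) and moved to about (6.7, 4.0).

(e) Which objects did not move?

the red capsule and the purple cylinder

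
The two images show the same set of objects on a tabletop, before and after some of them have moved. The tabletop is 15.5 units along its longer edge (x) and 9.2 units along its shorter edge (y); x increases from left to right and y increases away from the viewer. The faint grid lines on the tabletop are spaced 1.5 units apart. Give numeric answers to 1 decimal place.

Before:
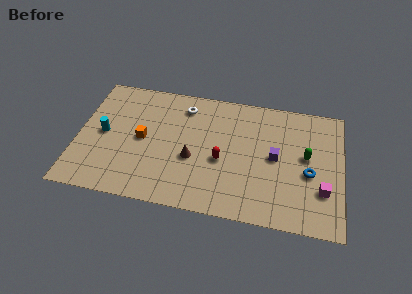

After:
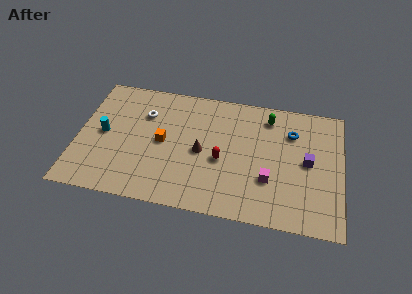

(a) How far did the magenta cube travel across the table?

3.1

The magenta cube moved from about (14.4, 2.8) to (11.3, 3.0), a distance of √(3.1² + 0.2²) ≈ 3.1.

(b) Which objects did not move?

the red capsule and the cyan cylinder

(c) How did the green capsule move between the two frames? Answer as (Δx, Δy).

(-2.3, 2.5)

The green capsule was at about (13.4, 5.1) and moved to about (11.1, 7.6).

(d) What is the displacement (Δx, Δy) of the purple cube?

(1.9, 0.0)

From the two frames, the purple cube sits at roughly (11.6, 4.7) before and (13.5, 4.7) after.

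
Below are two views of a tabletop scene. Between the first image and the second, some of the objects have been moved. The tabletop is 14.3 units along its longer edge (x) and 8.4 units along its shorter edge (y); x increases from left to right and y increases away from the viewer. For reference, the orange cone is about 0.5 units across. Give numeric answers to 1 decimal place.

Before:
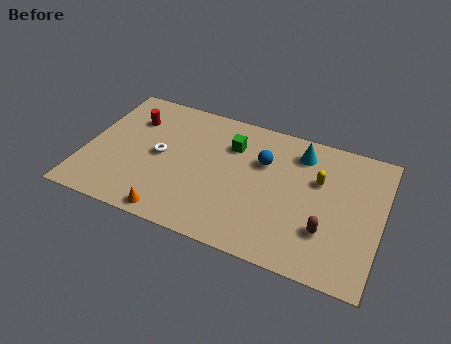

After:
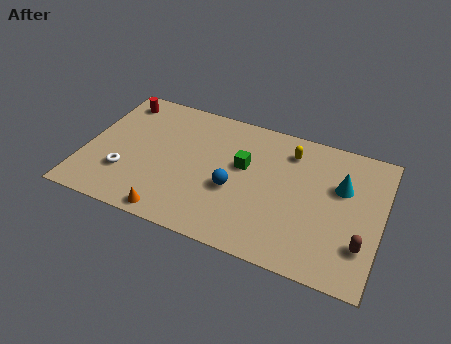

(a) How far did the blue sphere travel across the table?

2.5

The blue sphere was near (8.5, 5.6) before and (7.3, 3.4) after, so it travelled √(1.2² + 2.2²) ≈ 2.5 units.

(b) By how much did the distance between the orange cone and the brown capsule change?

+1.6

Before: roughly 7.4 units apart; after: 9.0. That's 1.6 units further apart.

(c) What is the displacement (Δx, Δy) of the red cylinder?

(-0.8, 1.0)

The red cylinder was at about (2.0, 6.1) and moved to about (1.2, 7.1).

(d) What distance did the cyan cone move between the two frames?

2.5

From (10.2, 6.8) to (12.3, 5.4), the cyan cone covered √(2.1² + 1.4²) ≈ 2.5 units.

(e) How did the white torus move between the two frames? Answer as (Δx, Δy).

(-1.5, -1.7)

The white torus started near (3.6, 4.2) and ended near (2.1, 2.5).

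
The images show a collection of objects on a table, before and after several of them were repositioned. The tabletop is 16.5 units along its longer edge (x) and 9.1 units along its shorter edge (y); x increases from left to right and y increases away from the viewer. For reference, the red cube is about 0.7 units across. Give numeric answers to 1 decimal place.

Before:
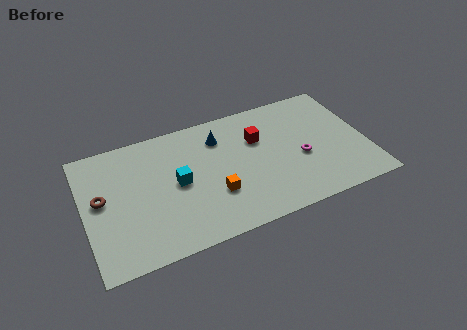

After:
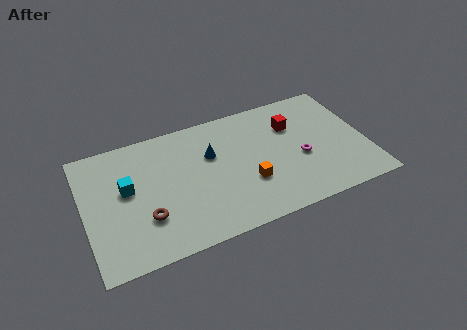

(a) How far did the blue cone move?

1.3

The blue cone was near (8.1, 7.0) before and (7.5, 5.9) after, so it travelled √(0.6² + 1.1²) ≈ 1.3 units.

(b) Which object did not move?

the magenta torus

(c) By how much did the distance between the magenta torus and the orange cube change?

-2.0

The distance was about 5.3 in the first image and 3.3 in the second, so they moved 2.0 units closer together.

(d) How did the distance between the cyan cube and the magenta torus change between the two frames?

+3.0

They were about 7.2 units apart before and 10.2 after — 3.0 units further apart.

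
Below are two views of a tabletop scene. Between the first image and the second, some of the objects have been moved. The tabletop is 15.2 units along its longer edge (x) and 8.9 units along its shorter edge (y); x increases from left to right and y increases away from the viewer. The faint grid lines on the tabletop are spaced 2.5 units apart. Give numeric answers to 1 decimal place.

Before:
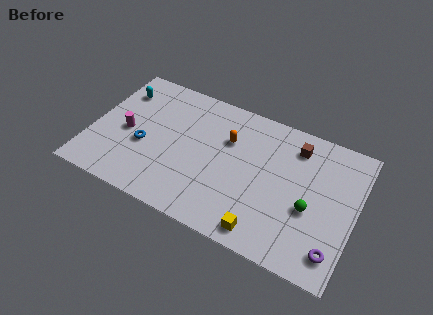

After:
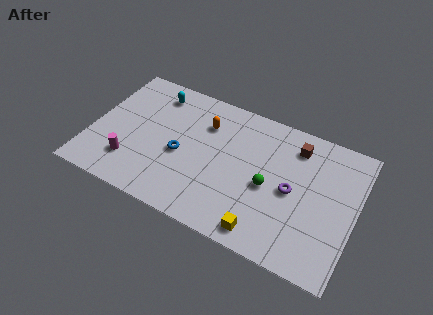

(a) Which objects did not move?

the yellow cube and the brown cube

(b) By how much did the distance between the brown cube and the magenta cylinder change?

+0.3

They were about 10.0 units apart before and 10.3 after — 0.3 units further apart.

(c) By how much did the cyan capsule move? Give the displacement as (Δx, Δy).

(2.0, 0.6)

From the two frames, the cyan capsule sits at roughly (1.2, 6.8) before and (3.2, 7.4) after.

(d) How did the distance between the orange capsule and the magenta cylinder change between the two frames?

-0.3

The distance was about 6.0 in the first image and 5.7 in the second, so they moved 0.3 units closer together.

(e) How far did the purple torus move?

3.8

From (14.3, 1.6) to (11.6, 4.3), the purple torus covered √(2.7² + 2.7²) ≈ 3.8 units.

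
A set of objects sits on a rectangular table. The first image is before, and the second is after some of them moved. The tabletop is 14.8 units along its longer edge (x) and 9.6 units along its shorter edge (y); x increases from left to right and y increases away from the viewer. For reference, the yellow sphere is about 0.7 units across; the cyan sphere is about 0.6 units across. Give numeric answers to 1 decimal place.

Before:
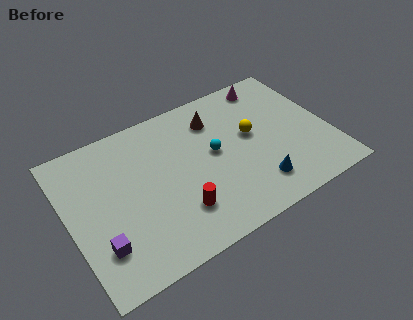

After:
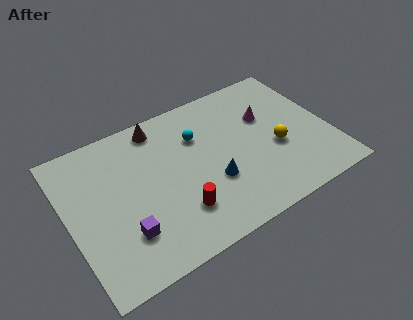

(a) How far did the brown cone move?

3.3

The brown cone moved from about (8.7, 7.4) to (5.6, 8.4), a distance of √(3.1² + 1.0²) ≈ 3.3.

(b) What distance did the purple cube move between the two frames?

1.4

The purple cube moved from about (1.4, 2.5) to (2.8, 2.6), a distance of √(1.4² + 0.1²) ≈ 1.4.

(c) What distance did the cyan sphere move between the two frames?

1.7

The cyan sphere was near (8.3, 5.2) before and (7.6, 6.7) after, so it travelled √(0.7² + 1.5²) ≈ 1.7 units.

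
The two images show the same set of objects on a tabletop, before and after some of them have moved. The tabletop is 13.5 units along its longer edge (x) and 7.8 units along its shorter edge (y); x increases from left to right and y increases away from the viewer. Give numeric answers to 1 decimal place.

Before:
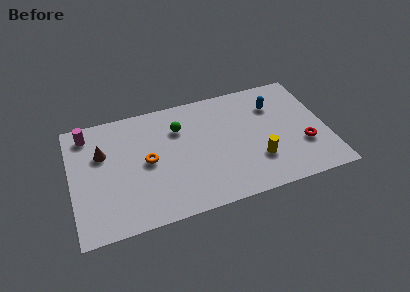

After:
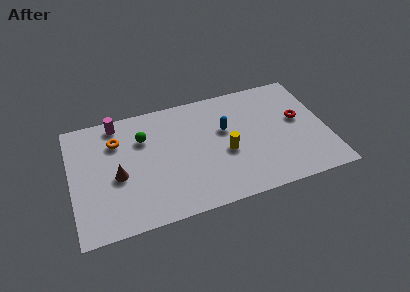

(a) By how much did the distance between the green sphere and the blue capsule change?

-0.7

Before: roughly 5.1 units apart; after: 4.4. That's 0.7 units closer together.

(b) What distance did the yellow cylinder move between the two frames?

1.9

The yellow cylinder was near (9.7, 2.3) before and (8.1, 3.3) after, so it travelled √(1.6² + 1.0²) ≈ 1.9 units.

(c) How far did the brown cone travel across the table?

1.8

From (1.7, 5.1) to (2.4, 3.4), the brown cone covered √(0.7² + 1.7²) ≈ 1.8 units.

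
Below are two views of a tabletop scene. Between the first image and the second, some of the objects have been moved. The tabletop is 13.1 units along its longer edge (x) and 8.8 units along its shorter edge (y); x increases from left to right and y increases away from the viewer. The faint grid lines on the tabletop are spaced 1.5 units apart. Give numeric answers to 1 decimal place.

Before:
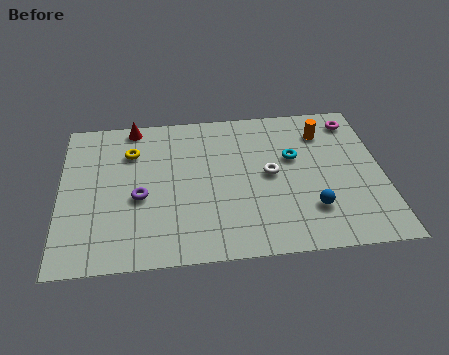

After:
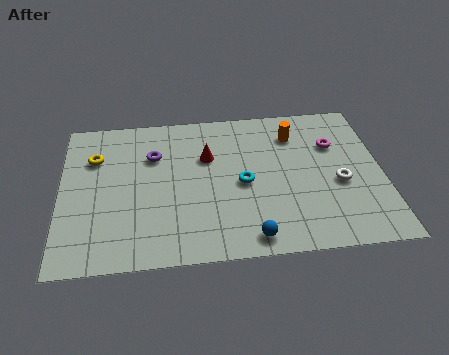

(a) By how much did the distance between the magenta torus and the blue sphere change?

+0.7

They were about 5.5 units apart before and 6.2 after — 0.7 units further apart.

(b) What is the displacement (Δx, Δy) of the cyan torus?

(-2.1, -1.3)

The cyan torus started near (9.5, 5.4) and ended near (7.4, 4.1).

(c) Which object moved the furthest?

the red cone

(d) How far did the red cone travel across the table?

3.7

The red cone was near (3.0, 8.0) before and (6.0, 5.8) after, so it travelled √(3.0² + 2.2²) ≈ 3.7 units.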